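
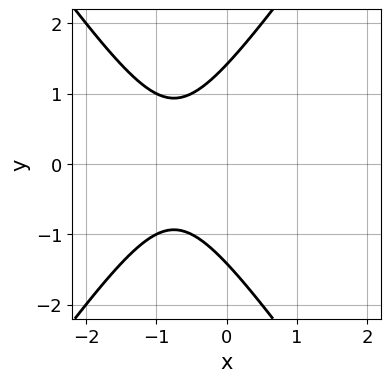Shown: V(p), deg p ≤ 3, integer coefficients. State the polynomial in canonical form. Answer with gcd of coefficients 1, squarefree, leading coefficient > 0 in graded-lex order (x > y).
2*x^2 - y^2 + 3*x + 2

Degree: a generic line meets the curve in up to 2 points, so deg p = 2.
Symmetries: the y ↦ −y reflection is a symmetry, so y appears only in even powers.
Reading off the gridlines: it misses every integer gridline on the x-axis.
Solving for integer coefficients yields p as stated.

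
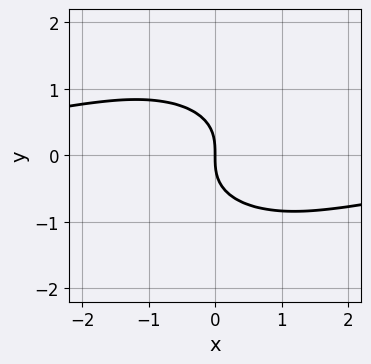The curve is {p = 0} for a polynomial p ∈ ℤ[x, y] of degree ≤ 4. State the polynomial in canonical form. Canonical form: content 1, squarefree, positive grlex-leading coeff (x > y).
x^2*y + 2*y^3 + 2*x

1. deg p = 3.
2. From the visible intercepts: one x-axis crossing is at x = 0; it meets the y-axis at y = 0 (among the integer gridlines).
3. Matching integer coefficients to the picture gives p.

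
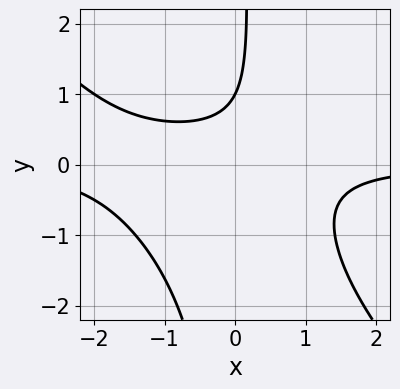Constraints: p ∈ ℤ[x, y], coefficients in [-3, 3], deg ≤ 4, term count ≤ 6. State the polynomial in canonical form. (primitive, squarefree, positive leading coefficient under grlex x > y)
(a) deg p = 3. No degree-2 curve has this shape.
(b) Checking where it meets the axes: one y-axis crossing is at y = 1; it misses every integer gridline on the x-axis.
(c) Solving for integer coefficients yields p as stated.

x^2*y + x*y^2 + x*y - y + 1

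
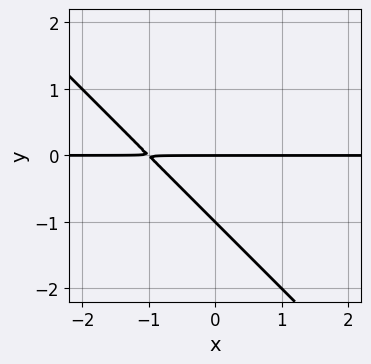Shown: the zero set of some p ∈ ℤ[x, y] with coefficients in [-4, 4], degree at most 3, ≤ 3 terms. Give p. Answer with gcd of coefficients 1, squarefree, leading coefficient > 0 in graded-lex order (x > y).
x*y + y^2 + y

1. Degree: the shape is more complex than any degree-1 curve, so deg p = 2.
2. Against the integer gridlines: the visible x-axis segment lies entirely on the curve; among the integer gridlines, it crosses the y-axis at y ∈ {-1, 0}.
3. The integer polynomial consistent with all of this is the stated p.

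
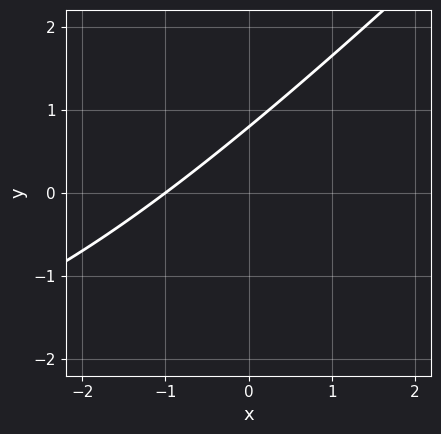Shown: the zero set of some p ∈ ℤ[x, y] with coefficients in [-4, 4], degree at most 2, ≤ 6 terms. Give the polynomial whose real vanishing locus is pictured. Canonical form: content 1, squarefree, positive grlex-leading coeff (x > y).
x*y - y^2 + 3*x - 3*y + 3

(a) deg p = 2. A generic line meets the curve in up to 2 points.
(b) Reading off the gridlines: one x-axis crossing is at x = -1.
(c) Putting this together gives p.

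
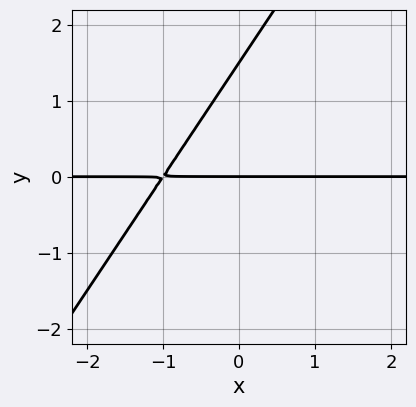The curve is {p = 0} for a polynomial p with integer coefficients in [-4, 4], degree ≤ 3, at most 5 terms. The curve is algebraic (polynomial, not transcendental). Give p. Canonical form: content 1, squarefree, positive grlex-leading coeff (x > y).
3*x*y - 2*y^2 + 3*y

First, the degree is 2 — the shape is more complex than any degree-1 curve.
Then, observable constraints: every point of the x-axis in the box is on the curve; one y-axis crossing is at y = 0.
Finally, fitting integer coefficients to these (and the overall shape) gives p.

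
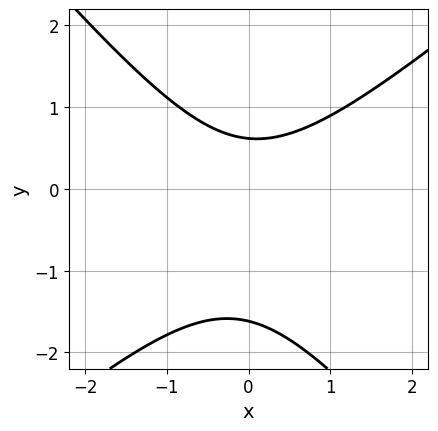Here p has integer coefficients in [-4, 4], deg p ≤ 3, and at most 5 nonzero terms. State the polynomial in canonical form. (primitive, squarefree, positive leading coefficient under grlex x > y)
3*x^2 - x*y - 3*y^2 - 3*y + 3

1. deg p = 2.
2. Against the integer gridlines: it misses every integer gridline on the x-axis.
3. Matching integer coefficients to the picture gives p.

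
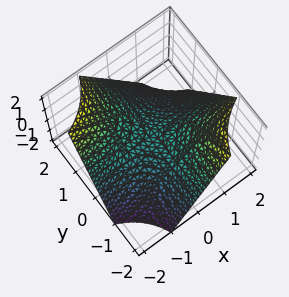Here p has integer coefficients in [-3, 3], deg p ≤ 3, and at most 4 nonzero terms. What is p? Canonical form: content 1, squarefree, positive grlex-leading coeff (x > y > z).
1. Degree: a saddle surface; a quadric, so deg p = 2.
2. Checking where it meets the axes: every point of the y-axis in the box is on the surface; the visible x-axis segment lies entirely on the surface; it meets the z-axis at z = 0 (among the integer gridlines).
3. Matching integer coefficients to the picture gives p.

x*y + z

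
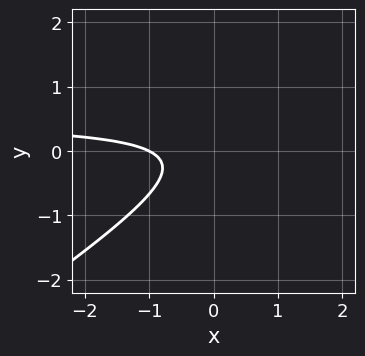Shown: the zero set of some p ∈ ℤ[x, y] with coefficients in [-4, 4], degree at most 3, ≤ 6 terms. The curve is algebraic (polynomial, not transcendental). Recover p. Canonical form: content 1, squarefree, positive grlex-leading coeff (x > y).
2*x*y - 3*y^2 - x - 1

First, degree: a generic line meets the curve in up to 2 points, so deg p = 2.
Then, observable constraints: one x-axis crossing is at x = -1; the curve avoids every integer y-axis point in the box.
Finally, fitting integer coefficients to these (and the overall shape) gives p.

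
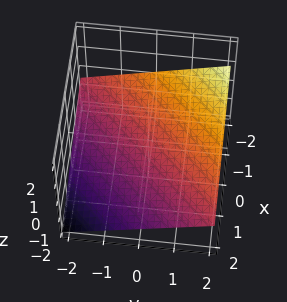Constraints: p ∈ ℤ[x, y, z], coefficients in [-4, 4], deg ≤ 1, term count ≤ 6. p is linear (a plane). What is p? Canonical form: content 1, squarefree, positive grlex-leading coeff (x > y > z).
x - y + 3*z + 2

1. The degree is 1 — every cross-section is a straight line — this is a plane.
2. Against the integer gridlines: one x-axis crossing is at x = -2; one y-axis crossing is at y = 2.
3. The integer polynomial consistent with all of this is the stated p.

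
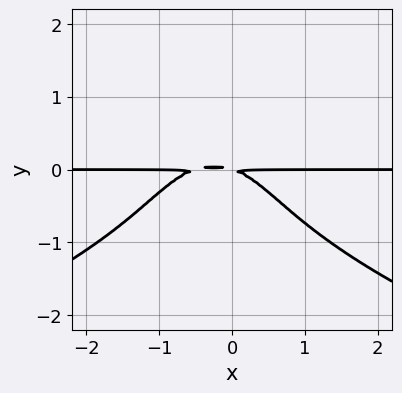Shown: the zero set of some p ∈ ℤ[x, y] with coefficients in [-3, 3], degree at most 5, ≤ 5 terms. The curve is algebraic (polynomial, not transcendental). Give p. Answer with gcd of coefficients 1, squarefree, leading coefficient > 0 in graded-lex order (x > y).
2*y^4 + 2*x^2*y + x*y + 3*y^2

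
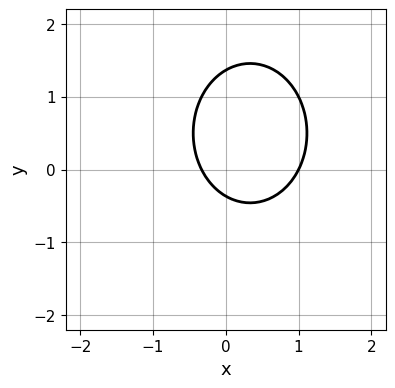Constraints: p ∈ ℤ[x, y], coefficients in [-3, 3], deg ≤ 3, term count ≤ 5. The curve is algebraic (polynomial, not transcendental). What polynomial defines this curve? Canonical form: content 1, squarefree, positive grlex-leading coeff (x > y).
3*x^2 + 2*y^2 - 2*x - 2*y - 1

(a) The degree is 2 — no degree-1 curve has this shape.
(b) Observable constraints: it crosses the x-axis at the gridline x = 1.
(c) Together with the visible shape, these determine p as stated.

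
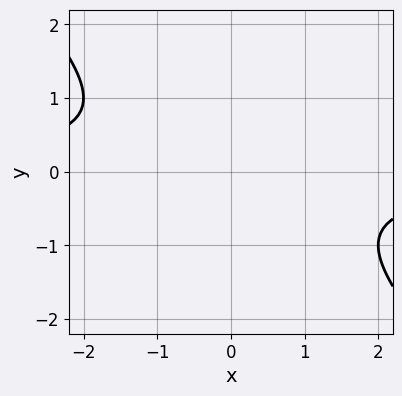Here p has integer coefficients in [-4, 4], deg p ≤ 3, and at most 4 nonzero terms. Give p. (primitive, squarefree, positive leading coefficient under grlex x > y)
x*y + y^2 + 1

First, deg p = 2. The shape is more complex than any degree-1 curve.
Then, against the integer gridlines: no x-intercept at any integer in the box; the curve avoids every integer y-axis point in the box.
Finally, putting this together gives p.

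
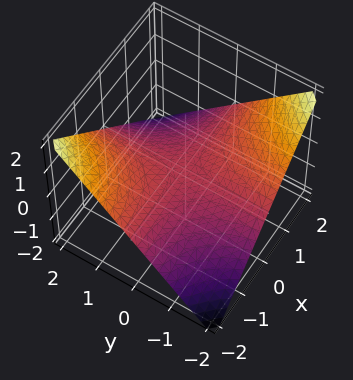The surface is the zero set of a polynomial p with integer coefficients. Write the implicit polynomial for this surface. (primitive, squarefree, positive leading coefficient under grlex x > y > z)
x*y + 2*z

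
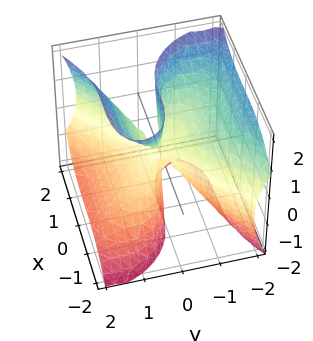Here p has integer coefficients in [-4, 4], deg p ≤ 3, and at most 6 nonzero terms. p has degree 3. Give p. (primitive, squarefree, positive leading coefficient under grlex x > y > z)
2*x^3 - 3*y^3 - 2*y^2*z + 3*y*z^2

First, the degree is 3 — no degree-2 surface has this shape.
Next, from the visible intercepts: the visible z-axis segment lies entirely on the surface; it crosses the x-axis at the gridline x = 0; it crosses the y-axis at the gridline y = 0.
Finally, assembling these constraints gives the stated polynomial.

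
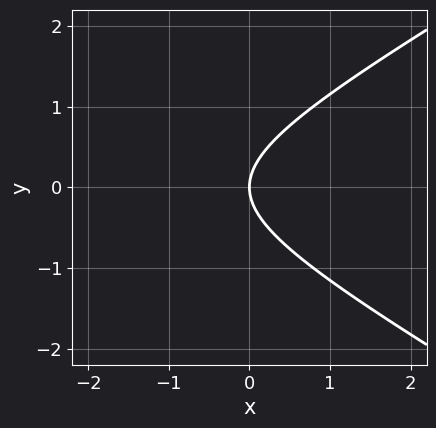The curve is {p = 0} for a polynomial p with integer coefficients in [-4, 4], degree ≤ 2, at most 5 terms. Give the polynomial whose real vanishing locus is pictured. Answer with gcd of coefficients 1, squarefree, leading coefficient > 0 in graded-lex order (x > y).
x^2 - 3*y^2 + 3*x

First, degree: the shape is more complex than any degree-1 curve, so deg p = 2.
Then, symmetries: mirror symmetry y ↦ −y ⇒ only even powers of y.
Next, checking where it meets the axes: it meets the x-axis at x = 0 (among the integer gridlines); one y-axis crossing is at y = 0.
Finally, assembling these constraints gives the stated polynomial.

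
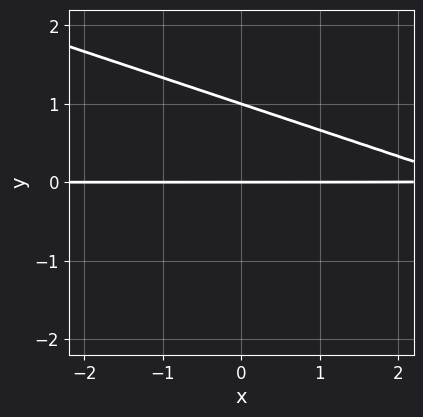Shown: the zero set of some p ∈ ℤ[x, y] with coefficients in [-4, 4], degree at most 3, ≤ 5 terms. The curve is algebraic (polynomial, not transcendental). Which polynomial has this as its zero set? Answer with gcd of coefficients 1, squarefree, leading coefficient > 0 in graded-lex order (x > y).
x*y + 3*y^2 - 3*y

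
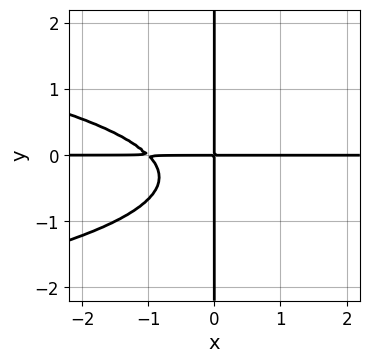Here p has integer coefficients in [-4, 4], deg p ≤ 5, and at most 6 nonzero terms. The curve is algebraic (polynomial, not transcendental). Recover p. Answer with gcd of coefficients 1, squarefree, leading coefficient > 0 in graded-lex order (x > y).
3*x*y^3 + 2*x^2*y + 2*x*y^2 + 2*x*y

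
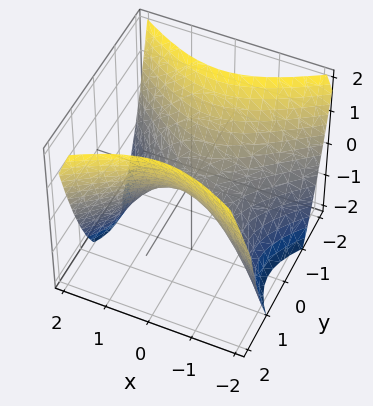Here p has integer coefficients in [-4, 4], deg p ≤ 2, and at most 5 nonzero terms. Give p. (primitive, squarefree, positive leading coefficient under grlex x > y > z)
(a) The degree is 2 — a saddle surface; a quadric.
(b) Symmetries: mirror symmetry y ↦ −y ⇒ only even powers of y; mirror symmetry x ↦ −x ⇒ only even powers of x.
(c) From the axis intercepts and sections: one x-axis crossing is at x = 0; it crosses the z-axis at the gridline z = 0; it meets the y-axis at y = 0 (among the integer gridlines).
(d) Matching integer coefficients to the picture gives p.

2*x^2 - 3*y^2 + 3*z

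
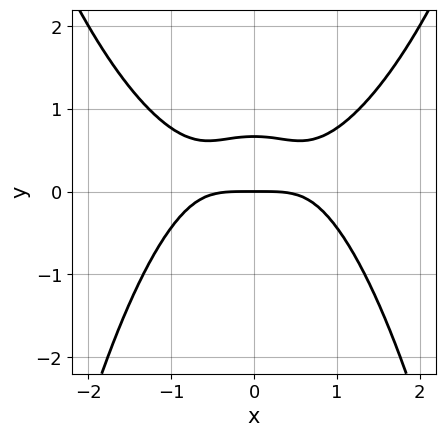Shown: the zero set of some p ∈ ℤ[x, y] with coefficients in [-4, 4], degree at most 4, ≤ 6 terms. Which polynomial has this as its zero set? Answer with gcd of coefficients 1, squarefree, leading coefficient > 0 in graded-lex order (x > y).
First, the degree is 4 — no degree-3 curve has this shape.
Next, symmetries: the x ↦ −x reflection is a symmetry, so x appears only in even powers.
Next, checking where it meets the axes: one y-axis crossing is at y = 0; one x-axis crossing is at x = 0.
Finally, putting this together gives p.

x^4 - x^2*y - 3*y^2 + 2*y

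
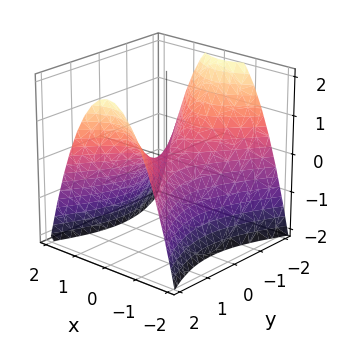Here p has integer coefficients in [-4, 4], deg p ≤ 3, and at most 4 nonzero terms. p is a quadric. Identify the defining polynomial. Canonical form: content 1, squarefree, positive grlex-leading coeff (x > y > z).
2*x^2 - y^2 + 2*z

1. deg p = 2.
2. Symmetries: it's symmetric under x → −x, forcing even powers of x; the y ↦ −y reflection is a symmetry, so y appears only in even powers.
3. Reading off the gridlines: one x-axis crossing is at x = 0; it meets the z-axis at z = 0 (among the integer gridlines); one y-axis crossing is at y = 0.
4. Fitting integer coefficients to these (and the overall shape) gives p.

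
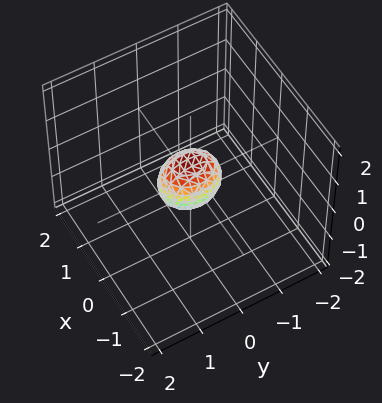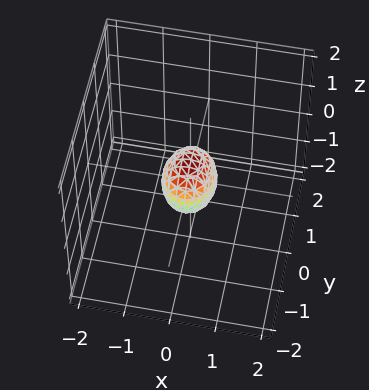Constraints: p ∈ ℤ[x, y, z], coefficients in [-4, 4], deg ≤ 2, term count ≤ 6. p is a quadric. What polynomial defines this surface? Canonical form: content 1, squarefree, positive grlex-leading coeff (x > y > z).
(a) The degree is 2 — a closed, bounded, convex surface; a quadric.
(b) Symmetries: mirror symmetry z ↦ −z ⇒ only even powers of z; it's symmetric under x → −x, forcing even powers of x; it's symmetric under y → −y, forcing even powers of y.
(c) The integer polynomial consistent with all of this is the stated p.

3*x^2 + 2*y^2 + 2*z^2 - 1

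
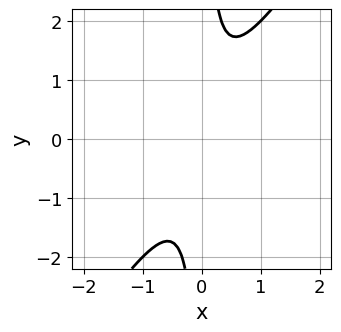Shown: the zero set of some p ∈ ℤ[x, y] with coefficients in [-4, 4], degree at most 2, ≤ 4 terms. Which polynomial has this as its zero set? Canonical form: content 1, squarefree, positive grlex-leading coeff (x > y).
3*x^2 - 2*x*y + 1

(a) Degree: no degree-1 curve has this shape, so deg p = 2.
(b) From the visible intercepts: the curve avoids every integer x-axis point in the box; it misses every integer gridline on the y-axis.
(c) Assembling these constraints gives the stated polynomial.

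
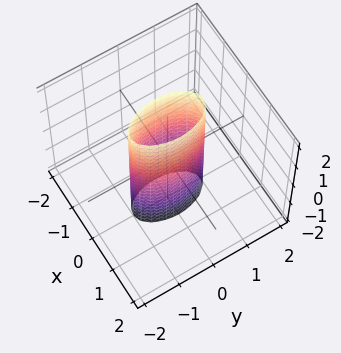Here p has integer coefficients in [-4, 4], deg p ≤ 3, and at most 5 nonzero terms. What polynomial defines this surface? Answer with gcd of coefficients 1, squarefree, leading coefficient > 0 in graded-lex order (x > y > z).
3*x^2 + y^2 - 1

The degree is 2 — constant cross-section along one axis; a quadric.
Symmetries: the z ↦ −z reflection is a symmetry, so z appears only in even powers; the y ↦ −y reflection is a symmetry, so y appears only in even powers; the x ↦ −x reflection is a symmetry, so x appears only in even powers.
Reading off the gridlines: the y-axis gridline crossings are at y ∈ {-1, 1}; the surface avoids every integer z-axis point in the box.
Putting this together gives p.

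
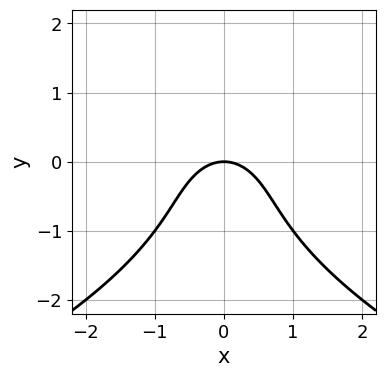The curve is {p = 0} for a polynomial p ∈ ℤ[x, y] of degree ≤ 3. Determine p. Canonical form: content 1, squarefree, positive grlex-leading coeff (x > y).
y^3 + 2*x^2 + y^2 + 2*y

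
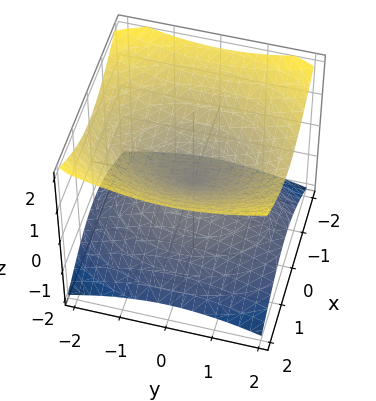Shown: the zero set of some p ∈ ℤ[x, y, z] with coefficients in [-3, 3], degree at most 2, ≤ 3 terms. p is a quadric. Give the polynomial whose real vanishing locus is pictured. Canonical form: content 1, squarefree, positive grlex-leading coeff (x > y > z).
2*x^2 + y^2 - 3*z^2

Degree: two nappes meeting at a single point; a quadric, so deg p = 2.
Symmetries: the z ↦ −z reflection is a symmetry, so z appears only in even powers; it's symmetric under x → −x, forcing even powers of x; it's symmetric under y → −y, forcing even powers of y.
Observable constraints: it crosses the x-axis at the gridline x = 0; one y-axis crossing is at y = 0; one z-axis crossing is at z = 0.
Together with the visible shape, these determine p as stated.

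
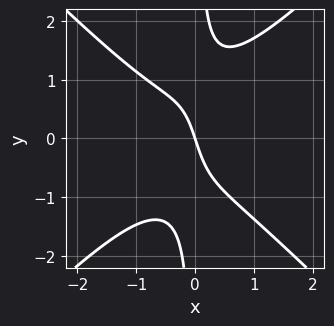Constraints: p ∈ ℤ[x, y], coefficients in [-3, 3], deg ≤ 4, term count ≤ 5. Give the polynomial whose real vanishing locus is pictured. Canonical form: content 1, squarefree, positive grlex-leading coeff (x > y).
(a) Degree: a generic line meets the curve in up to 3 points, so deg p = 3.
(b) From the visible intercepts: one y-axis crossing is at y = 0; one x-axis crossing is at x = 0.
(c) Matching integer coefficients to the picture gives p.

3*x^3 - 3*x*y^2 + x^2 + 3*x + y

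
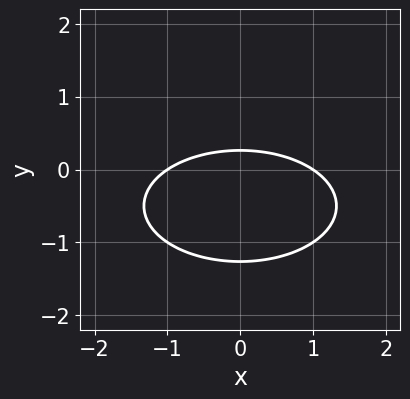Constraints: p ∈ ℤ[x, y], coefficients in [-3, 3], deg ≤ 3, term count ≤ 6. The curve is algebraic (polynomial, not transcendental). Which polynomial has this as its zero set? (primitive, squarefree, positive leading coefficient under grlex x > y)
x^2 + 3*y^2 + 3*y - 1

1. Degree: a generic line meets the curve in up to 2 points, so deg p = 2.
2. Symmetries: the x ↦ −x reflection is a symmetry, so x appears only in even powers.
3. Observable constraints: among the integer gridlines, it crosses the x-axis at x ∈ {-1, 1}.
4. Assembling these constraints gives the stated polynomial.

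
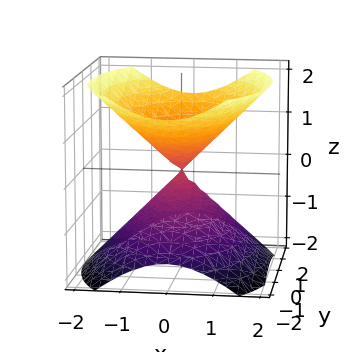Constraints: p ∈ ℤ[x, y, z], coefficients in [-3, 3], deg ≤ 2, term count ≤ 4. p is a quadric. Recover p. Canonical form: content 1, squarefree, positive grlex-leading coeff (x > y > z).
I count 2 distinct pieces. They look like related sheets of one shape, so recover p as a whole.
deg p = 2. Two nappes meeting at a single point; a quadric.
Symmetries: it's symmetric under y → −y, forcing even powers of y; mirror symmetry z ↦ −z ⇒ only even powers of z; it's symmetric under x → −x, forcing even powers of x.
From the axis intercepts and sections: it crosses the z-axis at the gridline z = 0; it meets the y-axis at y = 0 (among the integer gridlines).
Matching integer coefficients to the picture gives p.

2*x^2 + y^2 - 2*z^2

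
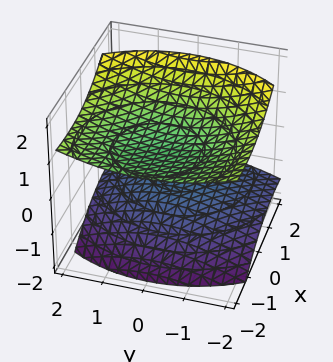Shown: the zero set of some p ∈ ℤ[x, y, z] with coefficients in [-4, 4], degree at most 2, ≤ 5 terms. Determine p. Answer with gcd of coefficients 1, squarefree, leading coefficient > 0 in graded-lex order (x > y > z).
1. I count 2 distinct pieces. Treating them together as one polynomial.
2. deg p = 2. The shape is more complex than any degree-1 surface.
3. Checking where it meets the axes: it misses every integer gridline on the y-axis; the z-axis gridline crossings are at z ∈ {-1, 1}; the surface avoids every integer x-axis point in the box.
4. These observations pin down the coefficients.

x^2 + 2*x*z + y^2 - 3*z^2 + 3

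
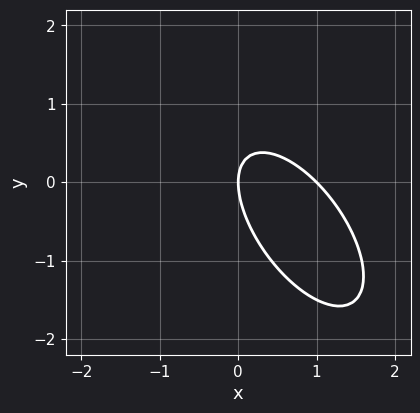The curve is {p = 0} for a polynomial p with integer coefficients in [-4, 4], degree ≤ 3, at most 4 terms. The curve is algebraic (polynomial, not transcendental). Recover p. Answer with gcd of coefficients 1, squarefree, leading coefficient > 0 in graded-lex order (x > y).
3*x^2 + 3*x*y + 2*y^2 - 3*x

1. deg p = 2. The shape is more complex than any degree-1 curve.
2. From the axis intercepts and sections: among the integer gridlines, it crosses the x-axis at x ∈ {0, 1}; it crosses the y-axis at the gridline y = 0.
3. The integer polynomial consistent with all of this is the stated p.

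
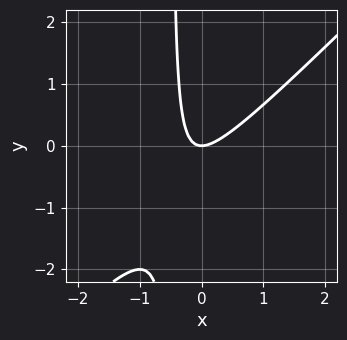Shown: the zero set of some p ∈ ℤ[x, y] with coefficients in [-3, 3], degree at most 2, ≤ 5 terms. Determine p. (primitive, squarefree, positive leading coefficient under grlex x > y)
2*x^2 - 2*x*y - y

Degree: no degree-1 curve has this shape, so deg p = 2.
Checking where it meets the axes: one x-axis crossing is at x = 0; it meets the y-axis at y = 0 (among the integer gridlines).
Matching integer coefficients to the picture gives p.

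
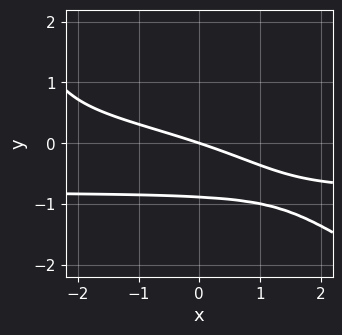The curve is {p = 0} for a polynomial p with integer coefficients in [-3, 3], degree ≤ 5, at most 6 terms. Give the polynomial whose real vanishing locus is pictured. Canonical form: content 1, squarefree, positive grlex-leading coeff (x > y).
Degree: the shape is more complex than any degree-3 curve, so deg p = 4.
Checking where it meets the axes: it crosses the x-axis at the gridline x = 0; it meets the y-axis at y = 0 (among the integer gridlines).
These observations pin down the coefficients.

2*x*y^3 + 3*y^4 + y^2 + x + 3*y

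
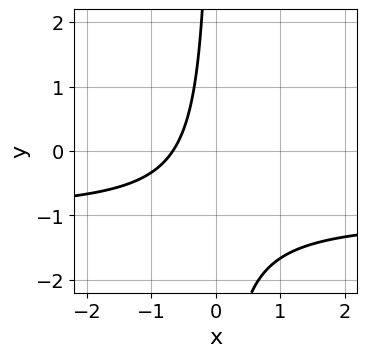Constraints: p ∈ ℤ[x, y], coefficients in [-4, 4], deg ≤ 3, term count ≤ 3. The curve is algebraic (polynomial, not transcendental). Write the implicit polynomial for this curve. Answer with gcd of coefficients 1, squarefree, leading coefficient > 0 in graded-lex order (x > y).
3*x*y + 3*x + 2

(a) The degree is 2 — a generic line meets the curve in up to 2 points.
(b) From the visible intercepts: the curve avoids every integer y-axis point in the box.
(c) Fitting integer coefficients to these (and the overall shape) gives p.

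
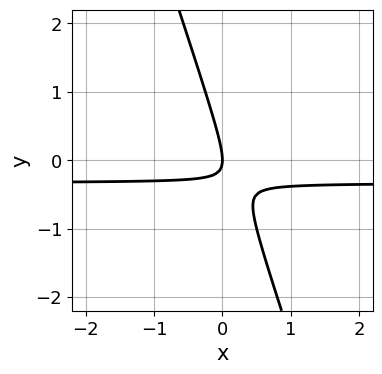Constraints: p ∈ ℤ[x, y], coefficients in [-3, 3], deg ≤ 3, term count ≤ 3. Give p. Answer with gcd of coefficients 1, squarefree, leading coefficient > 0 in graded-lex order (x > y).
First, deg p = 2. No degree-1 curve has this shape.
Next, observable constraints: one x-axis crossing is at x = 0; it crosses the y-axis at the gridline y = 0.
Finally, putting this together gives p.

3*x*y + y^2 + x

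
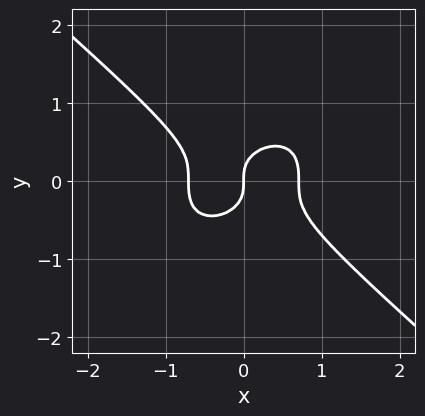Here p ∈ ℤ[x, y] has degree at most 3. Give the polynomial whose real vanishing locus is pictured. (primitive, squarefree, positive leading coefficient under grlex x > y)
First, degree: a generic line meets the curve in up to 3 points, so deg p = 3.
Next, from the visible intercepts: it meets the y-axis at y = 0 (among the integer gridlines); one x-axis crossing is at x = 0.
Finally, the integer polynomial consistent with all of this is the stated p.

2*x^3 + 3*y^3 - x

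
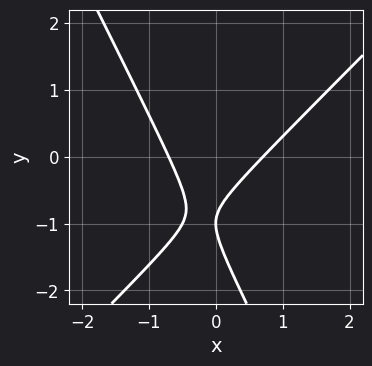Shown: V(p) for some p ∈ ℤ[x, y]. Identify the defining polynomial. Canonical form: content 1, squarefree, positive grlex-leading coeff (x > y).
2*x^2 - x*y - y^2 - 2*y - 1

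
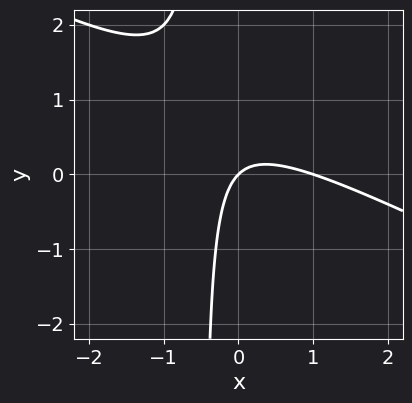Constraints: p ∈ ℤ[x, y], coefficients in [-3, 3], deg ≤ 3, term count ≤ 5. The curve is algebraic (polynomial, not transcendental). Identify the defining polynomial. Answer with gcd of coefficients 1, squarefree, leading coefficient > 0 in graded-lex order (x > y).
1. The degree is 2 — no degree-1 curve has this shape.
2. Observable constraints: among the integer gridlines, it crosses the x-axis at x ∈ {0, 1}; it crosses the y-axis at the gridline y = 0.
3. The integer polynomial consistent with all of this is the stated p.

x^2 + 2*x*y - x + y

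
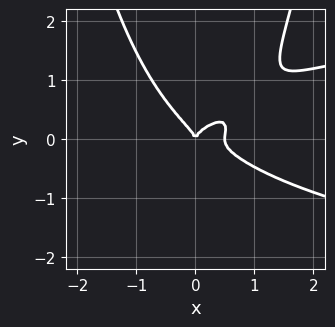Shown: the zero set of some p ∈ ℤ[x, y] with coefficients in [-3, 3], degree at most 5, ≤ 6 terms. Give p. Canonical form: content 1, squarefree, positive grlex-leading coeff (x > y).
1. Degree: the shape is more complex than any degree-3 curve, so deg p = 4.
2. From the axis intercepts and sections: it crosses the y-axis at the gridline y = 0; it crosses the x-axis at the gridline x = 0.
3. The integer polynomial consistent with all of this is the stated p.

3*x^2*y^2 - 2*x^3 - 3*y^3 + x^2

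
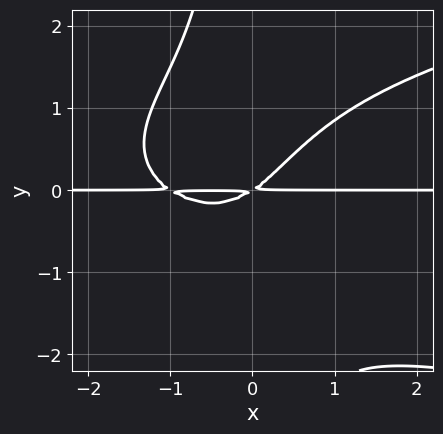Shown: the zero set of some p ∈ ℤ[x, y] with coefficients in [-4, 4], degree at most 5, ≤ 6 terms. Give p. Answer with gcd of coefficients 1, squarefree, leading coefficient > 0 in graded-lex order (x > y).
2*x*y^3 - 2*x^2*y - 2*x*y + 3*y^2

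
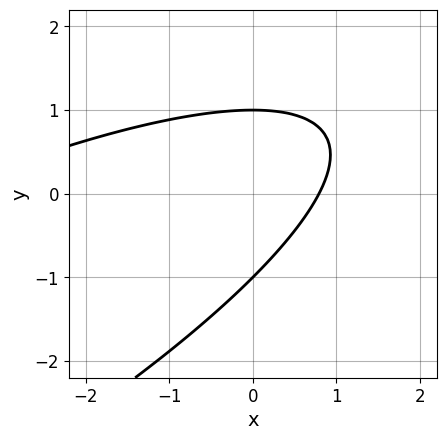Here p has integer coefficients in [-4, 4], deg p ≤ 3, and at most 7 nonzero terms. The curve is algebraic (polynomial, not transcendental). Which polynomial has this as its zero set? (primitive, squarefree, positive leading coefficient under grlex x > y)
First, degree: a generic line meets the curve in up to 2 points, so deg p = 2.
Next, from the visible intercepts: the y-axis gridline crossings are at y ∈ {-1, 1}.
Finally, fitting integer coefficients to these (and the overall shape) gives p.

x^2 - 3*x*y + 3*y^2 + 3*x - 3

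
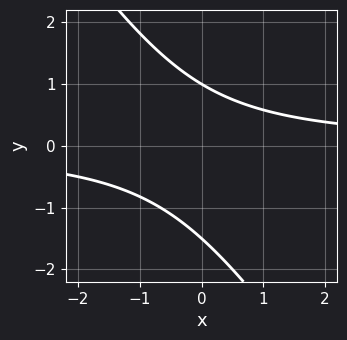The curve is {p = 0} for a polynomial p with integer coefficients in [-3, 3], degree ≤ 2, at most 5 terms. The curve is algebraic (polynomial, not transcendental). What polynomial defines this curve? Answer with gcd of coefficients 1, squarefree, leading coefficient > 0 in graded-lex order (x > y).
First, the degree is 2 — no degree-1 curve has this shape.
Next, reading off the gridlines: it crosses the y-axis at the gridline y = 1; the curve avoids every integer x-axis point in the box.
Finally, putting this together gives p.

3*x*y + 2*y^2 + y - 3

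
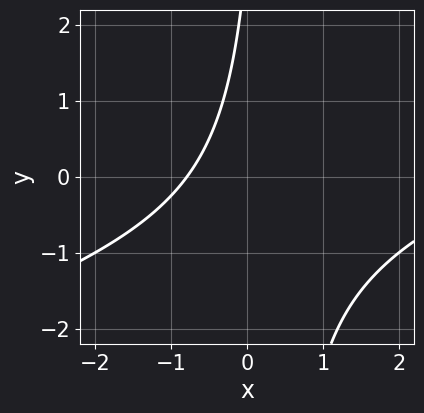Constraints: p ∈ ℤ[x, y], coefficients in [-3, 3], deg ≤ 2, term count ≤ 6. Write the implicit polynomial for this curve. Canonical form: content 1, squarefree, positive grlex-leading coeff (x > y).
First, deg p = 2. The shape is more complex than any degree-1 curve.
Then, against the integer gridlines: it misses every integer gridline on the y-axis.
Finally, putting this together gives p.

x^2 - 3*x*y - 3*x + y - 3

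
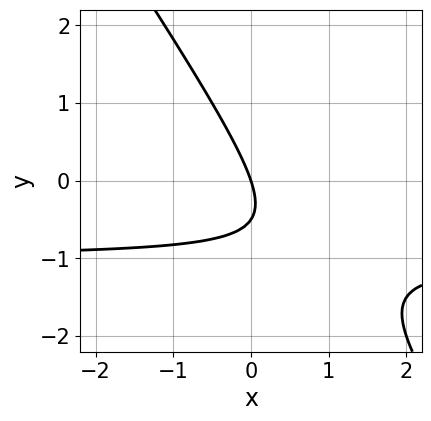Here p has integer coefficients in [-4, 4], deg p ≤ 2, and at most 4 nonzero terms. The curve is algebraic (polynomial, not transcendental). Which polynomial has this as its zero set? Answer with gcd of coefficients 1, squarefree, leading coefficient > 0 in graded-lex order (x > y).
3*x*y + 2*y^2 + 3*x + y

1. Degree: no degree-1 curve has this shape, so deg p = 2.
2. Checking where it meets the axes: one x-axis crossing is at x = 0; it meets the y-axis at y = 0 (among the integer gridlines).
3. Together with the visible shape, these determine p as stated.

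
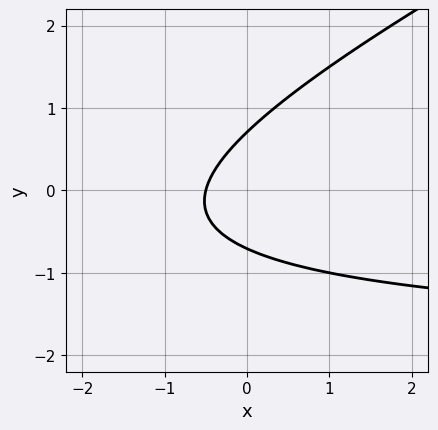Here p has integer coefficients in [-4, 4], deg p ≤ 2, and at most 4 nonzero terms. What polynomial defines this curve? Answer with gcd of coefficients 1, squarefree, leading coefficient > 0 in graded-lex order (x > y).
(a) The degree is 2 — a generic line meets the curve in up to 2 points.
(b) Putting this together gives p.

x*y - 2*y^2 + 2*x + 1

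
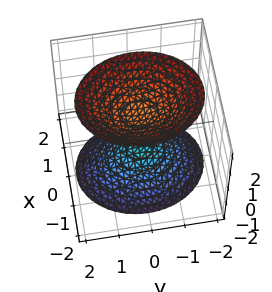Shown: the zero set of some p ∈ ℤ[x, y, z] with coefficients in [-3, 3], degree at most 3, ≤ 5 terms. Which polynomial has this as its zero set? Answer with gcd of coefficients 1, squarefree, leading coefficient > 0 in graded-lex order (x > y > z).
3*x^2 + 2*y^2 - 2*z^2 + 2

(a) There are 2 components. They look like related sheets of one shape, so recover p as a whole.
(b) Degree: two sheets facing apart; a quadric, so deg p = 2.
(c) Symmetries: it's symmetric under z → −z, forcing even powers of z; the x ↦ −x reflection is a symmetry, so x appears only in even powers; the y ↦ −y reflection is a symmetry, so y appears only in even powers.
(d) Checking where it meets the axes: among the integer gridlines, it crosses the z-axis at z ∈ {-1, 1}; the surface avoids every integer x-axis point in the box; no y-intercept at any integer in the box.
(e) Solving for integer coefficients yields p as stated.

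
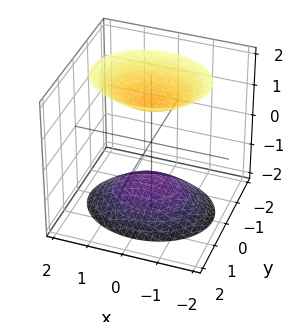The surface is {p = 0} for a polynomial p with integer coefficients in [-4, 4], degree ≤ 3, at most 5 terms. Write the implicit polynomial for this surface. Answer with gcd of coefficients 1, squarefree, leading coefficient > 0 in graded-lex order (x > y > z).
2*x^2 + 3*y^2 - 2*z^2 + 3

First, the picture has 2 separate pieces. Treating them together as one polynomial.
Next, deg p = 2. Two sheets facing apart; a quadric.
Then, symmetries: mirror symmetry z ↦ −z ⇒ only even powers of z; mirror symmetry y ↦ −y ⇒ only even powers of y; it's symmetric under x → −x, forcing even powers of x.
Then, reading off the gridlines: the surface avoids every integer x-axis point in the box; the surface avoids every integer y-axis point in the box.
Finally, matching integer coefficients to the picture gives p.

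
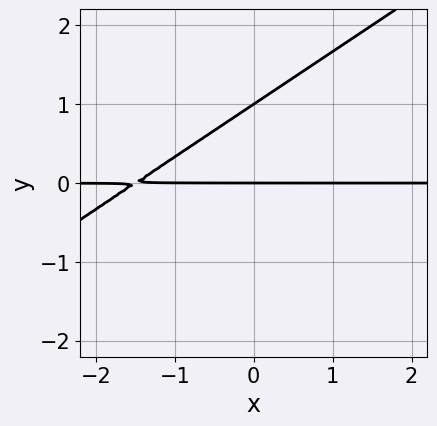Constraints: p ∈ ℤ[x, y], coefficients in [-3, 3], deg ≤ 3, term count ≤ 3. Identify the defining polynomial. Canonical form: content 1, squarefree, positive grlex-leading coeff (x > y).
2*x*y - 3*y^2 + 3*y

(a) deg p = 2.
(b) Observable constraints: among the integer gridlines, it crosses the y-axis at y ∈ {0, 1}; the visible x-axis segment lies entirely on the curve.
(c) These observations pin down the coefficients.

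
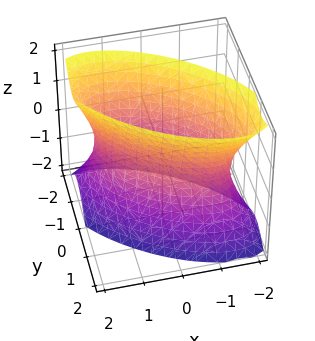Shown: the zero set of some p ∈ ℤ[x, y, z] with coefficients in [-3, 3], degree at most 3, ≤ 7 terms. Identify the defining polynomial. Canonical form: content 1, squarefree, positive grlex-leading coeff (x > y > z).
First, deg p = 2. A generic line meets the surface in up to 2 points.
Next, from the axis intercepts and sections: it misses every integer gridline on the z-axis; among the integer gridlines, it crosses the y-axis at y ∈ {-1, 1}.
Finally, the integer polynomial consistent with all of this is the stated p.

2*x^2 + 3*x*y + 3*y^2 - z^2 - 3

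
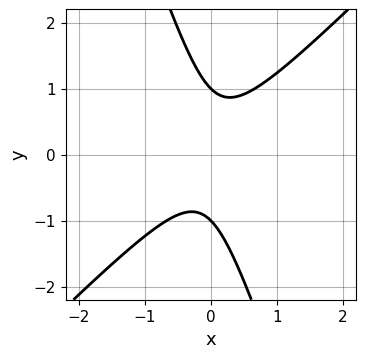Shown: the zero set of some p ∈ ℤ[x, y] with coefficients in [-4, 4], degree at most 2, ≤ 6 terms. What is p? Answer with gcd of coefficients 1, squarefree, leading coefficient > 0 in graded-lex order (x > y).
The degree is 2 — a generic line meets the curve in up to 2 points.
From the visible intercepts: no x-intercept at any integer in the box; the y-axis gridline crossings are at y ∈ {-1, 1}.
Assembling these constraints gives the stated polynomial.

3*x^2 - 2*x*y - y^2 + 1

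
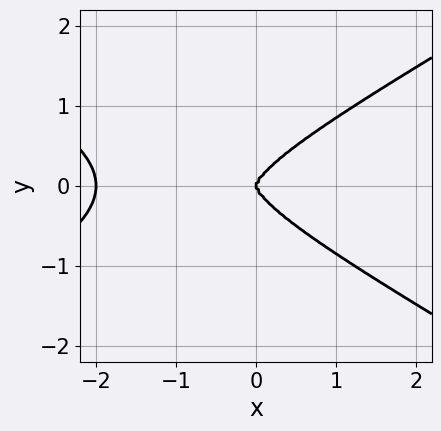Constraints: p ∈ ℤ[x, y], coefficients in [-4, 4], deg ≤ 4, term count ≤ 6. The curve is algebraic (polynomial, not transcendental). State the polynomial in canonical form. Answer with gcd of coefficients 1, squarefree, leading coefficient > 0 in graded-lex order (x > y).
x^4 - 2*x^2*y^2 - 3*y^4 + 2*x^3

1. deg p = 4. No degree-3 curve has this shape.
2. Symmetries: it's symmetric under y → −y, forcing even powers of y.
3. Observable constraints: the x-axis gridline crossings are at x ∈ {-2, 0}; one y-axis crossing is at y = 0.
4. Fitting integer coefficients to these (and the overall shape) gives p.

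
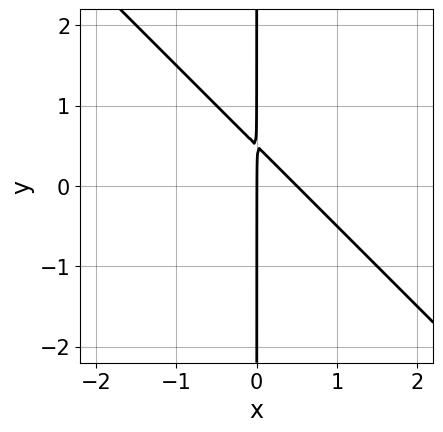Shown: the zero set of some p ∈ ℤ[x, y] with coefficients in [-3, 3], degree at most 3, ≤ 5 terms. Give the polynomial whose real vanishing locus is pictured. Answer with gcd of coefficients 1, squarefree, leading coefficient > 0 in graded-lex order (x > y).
The degree is 2 — a generic line meets the curve in up to 2 points.
Against the integer gridlines: every point of the y-axis in the box is on the curve; it meets the x-axis at x = 0 (among the integer gridlines).
The integer polynomial consistent with all of this is the stated p.

2*x^2 + 2*x*y - x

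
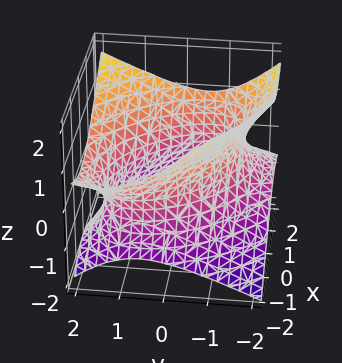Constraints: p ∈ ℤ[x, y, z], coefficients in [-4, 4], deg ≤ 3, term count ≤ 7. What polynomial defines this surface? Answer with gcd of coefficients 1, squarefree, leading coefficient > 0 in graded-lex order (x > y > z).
(a) deg p = 2.
(b) Checking where it meets the axes: no z-intercept at any integer in the box.
(c) Together with the visible shape, these determine p as stated.

x^2 + x*y + y^2 - y*z - 2*z^2 - 2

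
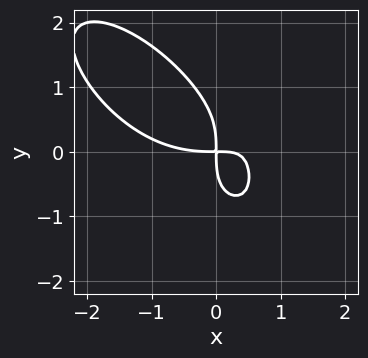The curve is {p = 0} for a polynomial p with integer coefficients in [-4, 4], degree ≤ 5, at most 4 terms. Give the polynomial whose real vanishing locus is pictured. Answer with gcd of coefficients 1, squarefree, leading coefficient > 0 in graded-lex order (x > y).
x^4 + y^4 - 3*x^2*y + 2*x*y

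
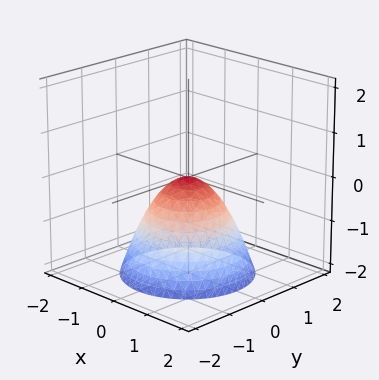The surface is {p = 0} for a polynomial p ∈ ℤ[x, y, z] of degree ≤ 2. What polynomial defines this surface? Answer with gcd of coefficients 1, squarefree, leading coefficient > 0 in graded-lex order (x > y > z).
x^2 + y^2 + z

The degree is 2 — a paraboloid; a quadric.
Symmetry: the surface is invariant under rotation about z: p = q(x² + y², z).
From the axis intercepts and sections: one x-axis crossing is at x = 0; a circular section at z = -2 has radius between 1 and 2; it crosses the z-axis at the gridline z = 0; it meets the y-axis at y = 0 (among the integer gridlines).
These observations pin down the coefficients.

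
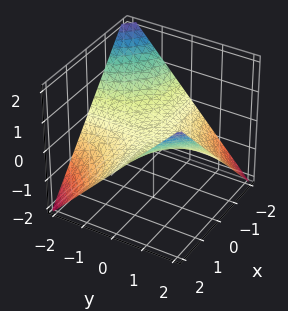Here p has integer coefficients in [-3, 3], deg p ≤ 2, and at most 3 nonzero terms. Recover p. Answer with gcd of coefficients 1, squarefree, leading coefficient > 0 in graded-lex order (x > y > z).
x*y - 2*z

1. Degree: a saddle surface; a quadric, so deg p = 2.
2. Checking where it meets the axes: every point of the y-axis in the box is on the surface; it meets the z-axis at z = 0 (among the integer gridlines); every point of the x-axis in the box is on the surface.
3. Assembling these constraints gives the stated polynomial.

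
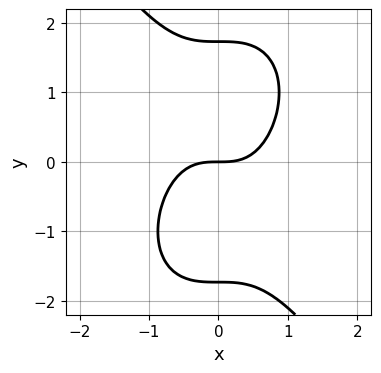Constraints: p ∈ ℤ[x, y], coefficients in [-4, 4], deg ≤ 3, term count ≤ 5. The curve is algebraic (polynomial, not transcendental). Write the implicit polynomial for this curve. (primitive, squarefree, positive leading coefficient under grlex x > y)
3*x^3 + y^3 - 3*y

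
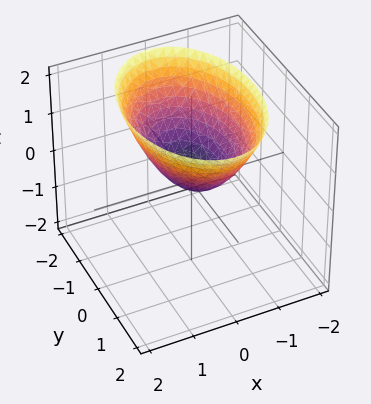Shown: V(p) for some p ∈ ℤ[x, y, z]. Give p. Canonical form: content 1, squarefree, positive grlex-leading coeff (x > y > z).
(a) deg p = 2. A paraboloid; a quadric.
(b) Symmetries: it's symmetric under y → −y, forcing even powers of y; the x ↦ −x reflection is a symmetry, so x appears only in even powers.
(c) Reading off the gridlines: one x-axis crossing is at x = 0; one z-axis crossing is at z = 0.
(d) Putting this together gives p.

2*x^2 + y^2 - 2*z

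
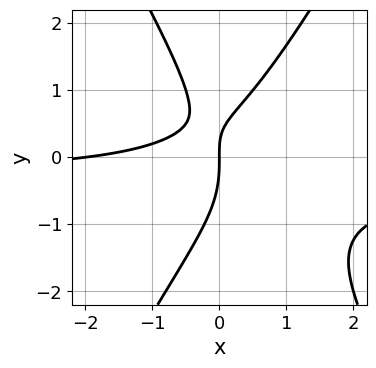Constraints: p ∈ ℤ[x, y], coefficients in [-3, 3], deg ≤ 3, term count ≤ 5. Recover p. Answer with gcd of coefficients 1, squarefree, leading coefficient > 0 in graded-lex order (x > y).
First, the degree is 3 — a generic line meets the curve in up to 3 points.
Then, observable constraints: the x-axis gridline crossings are at x ∈ {-2, 0}; it meets the y-axis at y = 0 (among the integer gridlines).
Finally, assembling these constraints gives the stated polynomial.

3*x^2*y - y^3 + x^2 - 2*x*y + 2*x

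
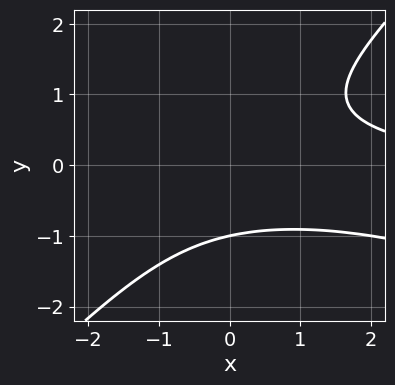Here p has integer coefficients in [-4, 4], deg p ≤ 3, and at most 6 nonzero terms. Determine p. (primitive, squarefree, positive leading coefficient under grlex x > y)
x^2*y + 2*x*y^2 - 3*y^3 - 3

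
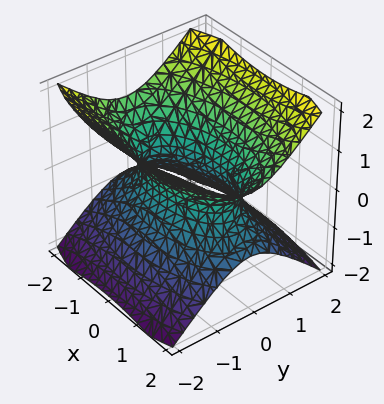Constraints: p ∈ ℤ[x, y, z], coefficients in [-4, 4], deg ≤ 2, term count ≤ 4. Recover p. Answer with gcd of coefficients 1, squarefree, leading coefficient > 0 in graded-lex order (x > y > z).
x^2 + 3*y^2 - 3*z^2 - 2

1. deg p = 2. One connected sheet with a waist; a quadric.
2. Symmetries: it's symmetric under z → −z, forcing even powers of z; the y ↦ −y reflection is a symmetry, so y appears only in even powers; mirror symmetry x ↦ −x ⇒ only even powers of x.
3. Observable constraints: it misses every integer gridline on the z-axis.
4. Matching integer coefficients to the picture gives p.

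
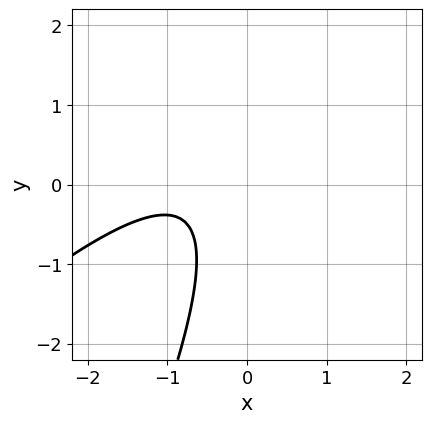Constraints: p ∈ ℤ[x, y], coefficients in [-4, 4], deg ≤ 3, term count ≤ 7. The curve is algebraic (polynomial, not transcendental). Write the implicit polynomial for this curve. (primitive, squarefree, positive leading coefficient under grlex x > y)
deg p = 2. No degree-1 curve has this shape.
Against the integer gridlines: it misses every integer gridline on the y-axis; the curve avoids every integer x-axis point in the box.
Solving for integer coefficients yields p as stated.

2*x^2 - 3*x*y + y^2 + 3*x + 2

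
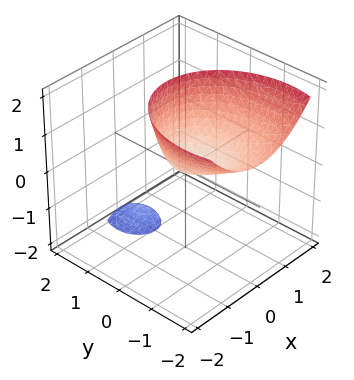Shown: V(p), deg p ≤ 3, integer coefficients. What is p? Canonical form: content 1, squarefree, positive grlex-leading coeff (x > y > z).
3*x^2 + 2*y^2 + 3*y*z - 2*z

First, there are 2 components.
Then, degree: the shape is more complex than any degree-1 surface, so deg p = 2.
Next, observable constraints: it meets the x-axis at x = 0 (among the integer gridlines); it crosses the y-axis at the gridline y = 0; it meets the z-axis at z = 0 (among the integer gridlines).
Finally, these observations pin down the coefficients.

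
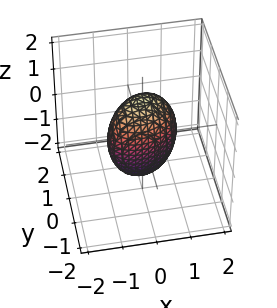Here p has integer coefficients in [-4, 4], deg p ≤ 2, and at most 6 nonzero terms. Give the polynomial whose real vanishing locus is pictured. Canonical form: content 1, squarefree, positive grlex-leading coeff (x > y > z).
First, the degree is 2 — a generic line meets the surface in up to 2 points.
Next, from the visible intercepts: among the integer gridlines, it crosses the x-axis at x ∈ {-1, 1}.
Finally, these observations pin down the coefficients.

2*x^2 - x*y + 3*y^2 + z^2 - 2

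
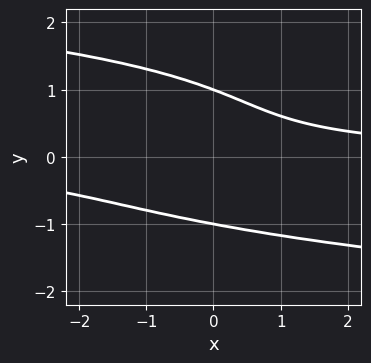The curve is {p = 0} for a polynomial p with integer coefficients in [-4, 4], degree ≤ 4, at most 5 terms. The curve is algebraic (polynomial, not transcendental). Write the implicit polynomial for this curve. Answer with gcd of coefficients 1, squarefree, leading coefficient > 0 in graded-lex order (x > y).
First, deg p = 4. The shape is more complex than any degree-3 curve.
Next, observable constraints: no x-intercept at any integer in the box; the y-axis gridline crossings are at y ∈ {-1, 1}.
Finally, these observations pin down the coefficients.

3*y^4 - 2*y^3 + 3*x*y + 2*y - 3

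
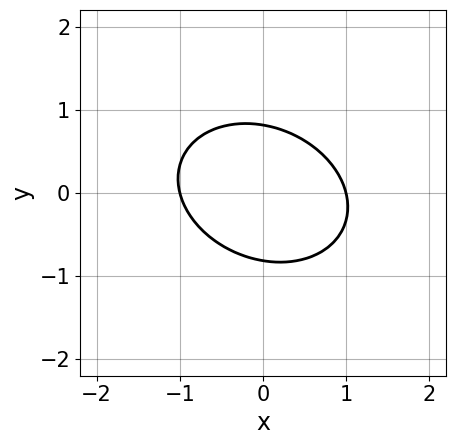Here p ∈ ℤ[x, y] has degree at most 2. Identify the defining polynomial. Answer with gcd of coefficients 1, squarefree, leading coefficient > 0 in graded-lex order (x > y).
2*x^2 + x*y + 3*y^2 - 2

(a) deg p = 2. The shape is more complex than any degree-1 curve.
(b) Observable constraints: among the integer gridlines, it crosses the x-axis at x ∈ {-1, 1}.
(c) Fitting integer coefficients to these (and the overall shape) gives p.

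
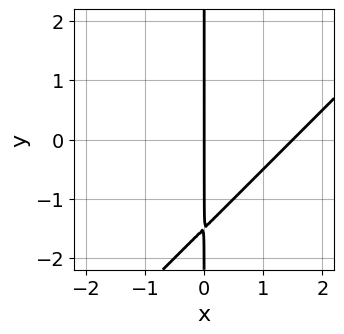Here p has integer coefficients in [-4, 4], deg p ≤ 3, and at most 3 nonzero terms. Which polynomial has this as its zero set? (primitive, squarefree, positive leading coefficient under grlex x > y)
Degree: a generic line meets the curve in up to 2 points, so deg p = 2.
Checking where it meets the axes: one x-axis crossing is at x = 0; every point of the y-axis in the box is on the curve.
Assembling these constraints gives the stated polynomial.

2*x^2 - 2*x*y - 3*x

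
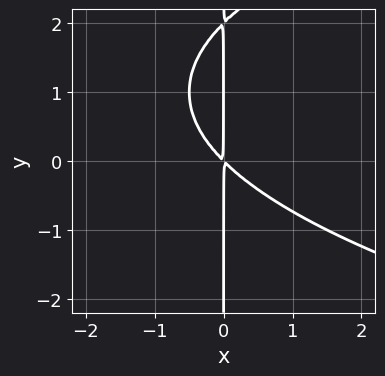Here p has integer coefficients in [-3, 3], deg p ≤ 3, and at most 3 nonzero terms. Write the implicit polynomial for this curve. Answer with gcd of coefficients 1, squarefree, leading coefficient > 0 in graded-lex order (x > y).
x*y^2 - 2*x^2 - 2*x*y

1. The degree is 3 — no degree-2 curve has this shape.
2. Observable constraints: the visible y-axis segment lies entirely on the curve.
3. Fitting integer coefficients to these (and the overall shape) gives p.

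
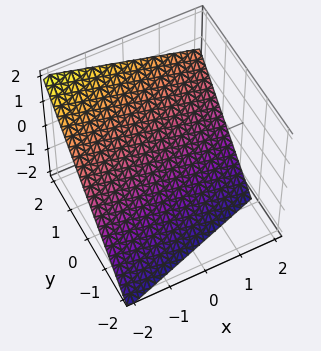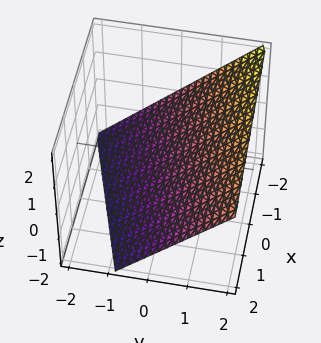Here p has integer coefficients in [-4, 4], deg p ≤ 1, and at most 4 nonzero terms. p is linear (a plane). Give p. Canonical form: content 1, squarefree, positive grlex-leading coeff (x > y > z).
x - 3*y + 3*z + 2

First, degree: every cross-section is a straight line — this is a plane, so deg p = 1.
Then, reading off the gridlines: one x-axis crossing is at x = -2.
Finally, these observations pin down the coefficients.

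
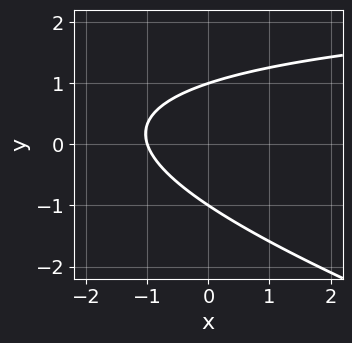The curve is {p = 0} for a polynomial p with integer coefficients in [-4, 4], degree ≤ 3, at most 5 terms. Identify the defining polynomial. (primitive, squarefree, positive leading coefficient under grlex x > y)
x*y + 3*y^2 - 3*x - 3

First, the degree is 2 — the shape is more complex than any degree-1 curve.
Then, from the visible intercepts: one x-axis crossing is at x = -1; among the integer gridlines, it crosses the y-axis at y ∈ {-1, 1}.
Finally, together with the visible shape, these determine p as stated.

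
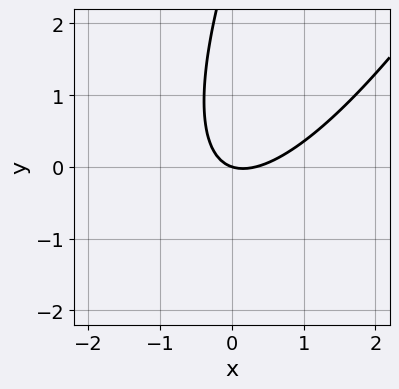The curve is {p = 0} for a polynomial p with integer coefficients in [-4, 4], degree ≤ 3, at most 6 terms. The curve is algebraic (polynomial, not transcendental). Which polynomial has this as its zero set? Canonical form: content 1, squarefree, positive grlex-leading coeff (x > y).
(a) The degree is 2 — a generic line meets the curve in up to 2 points.
(b) Checking where it meets the axes: it meets the y-axis at y = 0 (among the integer gridlines); one x-axis crossing is at x = 0.
(c) These observations pin down the coefficients.

3*x^2 - 3*x*y + y^2 - x - 3*y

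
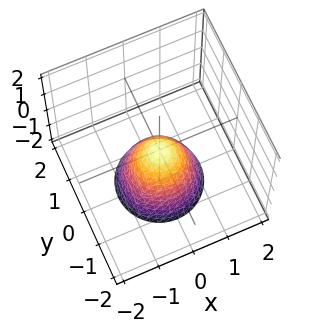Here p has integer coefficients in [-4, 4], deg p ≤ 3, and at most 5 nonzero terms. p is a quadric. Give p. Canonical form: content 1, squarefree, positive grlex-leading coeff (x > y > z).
(a) Degree: a single bowl opening along one axis; a quadric, so deg p = 2.
(b) By symmetry, the surface is invariant under rotation about z: p = q(x² + y², z).
(c) Reading off the gridlines: one x-axis crossing is at x = 0; one y-axis crossing is at y = 0.
(d) The integer polynomial consistent with all of this is the stated p.

3*x^2 + 3*y^2 + 2*z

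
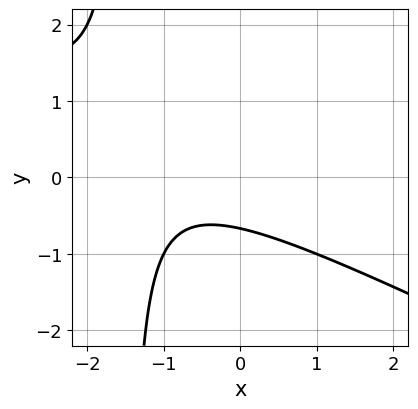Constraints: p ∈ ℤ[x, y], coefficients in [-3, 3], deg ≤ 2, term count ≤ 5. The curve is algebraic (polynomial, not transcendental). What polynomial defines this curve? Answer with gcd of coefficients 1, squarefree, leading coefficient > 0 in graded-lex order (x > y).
(a) deg p = 2. No degree-1 curve has this shape.
(b) Reading off the gridlines: the curve avoids every integer x-axis point in the box.
(c) Putting this together gives p.

x^2 + 2*x*y + 2*x + 3*y + 2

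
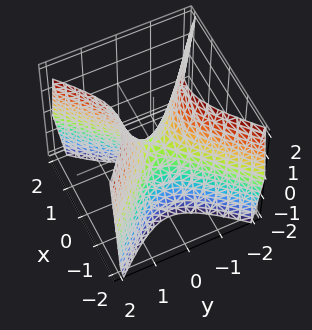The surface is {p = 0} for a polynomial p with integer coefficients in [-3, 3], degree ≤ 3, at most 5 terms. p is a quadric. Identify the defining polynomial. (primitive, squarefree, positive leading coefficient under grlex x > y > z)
2*x^2 - 2*y^2 + z

1. The degree is 2 — a hyperbolic paraboloid; a quadric.
2. Symmetries: mirror symmetry x ↦ −x ⇒ only even powers of x; it's symmetric under y → −y, forcing even powers of y.
3. Reading off the gridlines: it crosses the x-axis at the gridline x = 0; it meets the z-axis at z = 0 (among the integer gridlines); it meets the y-axis at y = 0 (among the integer gridlines).
4. Together with the visible shape, these determine p as stated.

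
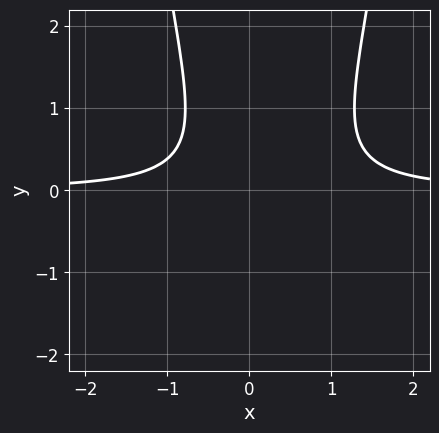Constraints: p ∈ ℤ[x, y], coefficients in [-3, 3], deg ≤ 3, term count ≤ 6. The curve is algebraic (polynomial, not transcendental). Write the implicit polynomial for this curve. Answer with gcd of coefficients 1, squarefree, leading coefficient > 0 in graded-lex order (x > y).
1. The degree is 3 — a generic line meets the curve in up to 3 points.
2. Checking where it meets the axes: the curve avoids every integer y-axis point in the box; no x-intercept at any integer in the box.
3. Solving for integer coefficients yields p as stated.

2*x^2*y - x*y - y^2 - 1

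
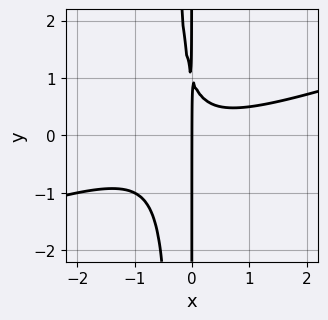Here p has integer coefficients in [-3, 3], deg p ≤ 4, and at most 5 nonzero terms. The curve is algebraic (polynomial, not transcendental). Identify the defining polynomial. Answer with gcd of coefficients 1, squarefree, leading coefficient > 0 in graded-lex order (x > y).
deg p = 3.
Against the integer gridlines: the visible y-axis segment lies entirely on the curve; it crosses the x-axis at the gridline x = 0.
These observations pin down the coefficients.

x^3 - 3*x^2*y - x*y + x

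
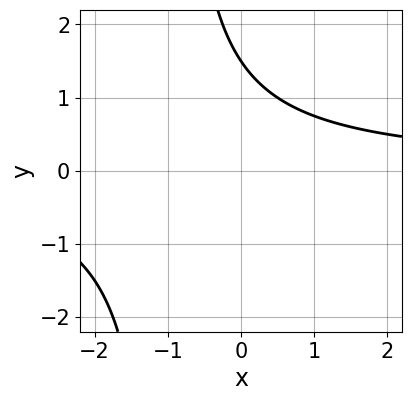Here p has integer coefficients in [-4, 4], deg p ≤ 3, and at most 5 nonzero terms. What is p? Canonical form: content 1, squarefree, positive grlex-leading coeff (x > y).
2*x*y + 2*y - 3

1. deg p = 2.
2. Checking where it meets the axes: no x-intercept at any integer in the box.
3. Putting this together gives p.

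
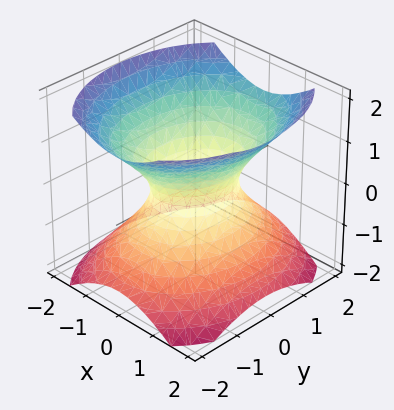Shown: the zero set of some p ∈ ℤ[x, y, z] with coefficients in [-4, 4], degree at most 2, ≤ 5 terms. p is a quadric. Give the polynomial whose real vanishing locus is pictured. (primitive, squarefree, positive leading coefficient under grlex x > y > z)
First, deg p = 2. An hourglass — one-sheet hyperboloid; a quadric.
Then, symmetries: mirror symmetry z ↦ −z ⇒ only even powers of z; mirror symmetry y ↦ −y ⇒ only even powers of y; mirror symmetry x ↦ −x ⇒ only even powers of x.
Next, observable constraints: the y-axis gridline crossings are at y ∈ {-1, 1}; no z-intercept at any integer in the box.
Finally, these observations pin down the coefficients.

3*x^2 + 2*y^2 - 3*z^2 - 2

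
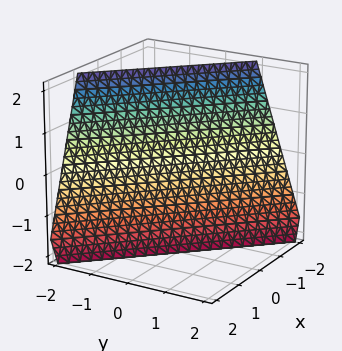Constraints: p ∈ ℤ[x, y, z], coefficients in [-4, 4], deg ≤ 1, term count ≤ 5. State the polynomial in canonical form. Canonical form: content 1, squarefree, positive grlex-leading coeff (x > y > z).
Degree: every cross-section is a straight line — this is a plane, so deg p = 1.
Reading off the gridlines: it meets the z-axis at z = -2 (among the integer gridlines).
Fitting integer coefficients to these (and the overall shape) gives p.

3*x + 3*y + z + 2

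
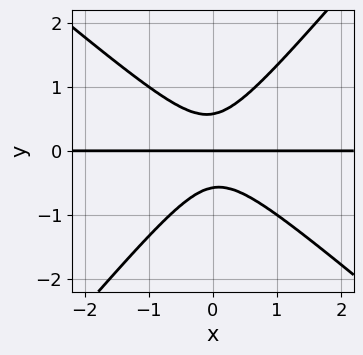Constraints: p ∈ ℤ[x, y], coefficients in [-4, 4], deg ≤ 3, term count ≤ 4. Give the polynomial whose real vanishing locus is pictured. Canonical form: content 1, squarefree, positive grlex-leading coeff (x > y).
3*x^2*y + x*y^2 - 3*y^3 + y

(a) Degree: no degree-2 curve has this shape, so deg p = 3.
(b) Observable constraints: it crosses the y-axis at the gridline y = 0; every point of the x-axis in the box is on the curve.
(c) Putting this together gives p.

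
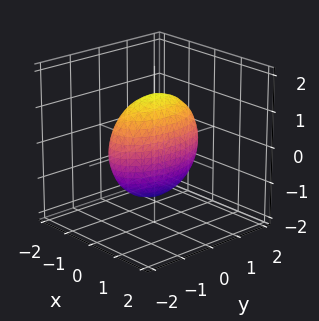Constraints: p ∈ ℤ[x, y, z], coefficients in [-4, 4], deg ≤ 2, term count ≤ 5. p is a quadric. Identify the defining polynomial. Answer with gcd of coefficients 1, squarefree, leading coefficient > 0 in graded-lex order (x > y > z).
3*x^2 + y^2 + z^2 - 2

1. deg p = 2. A closed, bounded, convex surface; a quadric.
2. Symmetries: it's symmetric under y → −y, forcing even powers of y; the z ↦ −z reflection is a symmetry, so z appears only in even powers; it's symmetric under x → −x, forcing even powers of x.
3. Fitting integer coefficients to these (and the overall shape) gives p.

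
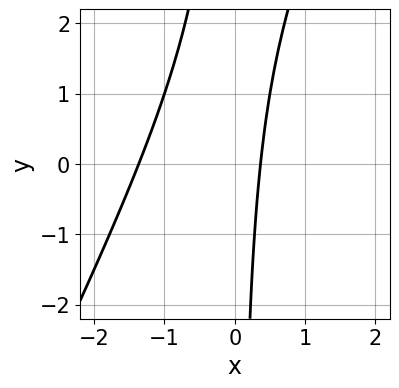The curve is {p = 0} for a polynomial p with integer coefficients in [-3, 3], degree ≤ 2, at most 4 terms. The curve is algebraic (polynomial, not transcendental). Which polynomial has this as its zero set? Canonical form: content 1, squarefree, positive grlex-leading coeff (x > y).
2*x^2 - x*y + 2*x - 1

First, the degree is 2 — the shape is more complex than any degree-1 curve.
Then, reading off the gridlines: the curve avoids every integer y-axis point in the box.
Finally, putting this together gives p.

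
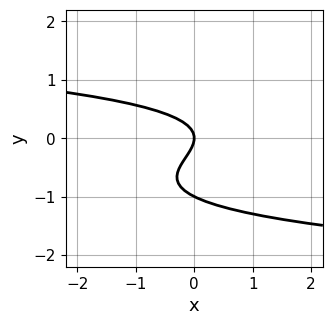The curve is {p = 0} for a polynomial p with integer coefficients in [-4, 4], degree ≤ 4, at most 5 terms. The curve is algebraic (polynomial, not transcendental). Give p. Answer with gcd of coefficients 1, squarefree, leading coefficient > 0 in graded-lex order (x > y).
1. deg p = 3. A generic line meets the curve in up to 3 points.
2. From the visible intercepts: the y-axis gridline crossings are at y ∈ {-1, 0}; it crosses the x-axis at the gridline x = 0.
3. Matching integer coefficients to the picture gives p.

2*y^3 + 2*y^2 + x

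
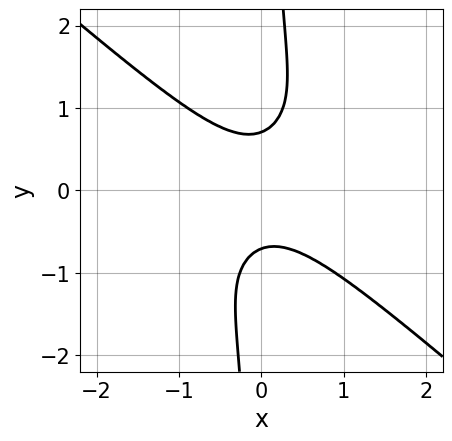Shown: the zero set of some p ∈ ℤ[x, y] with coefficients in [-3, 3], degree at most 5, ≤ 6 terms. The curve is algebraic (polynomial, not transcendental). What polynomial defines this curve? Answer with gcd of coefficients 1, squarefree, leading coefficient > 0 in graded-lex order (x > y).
deg p = 4. No degree-3 curve has this shape.
Reading off the gridlines: no x-intercept at any integer in the box.
Fitting integer coefficients to these (and the overall shape) gives p.

2*x^4 + 3*x*y^3 + 3*x^2 - 2*y^2 + 1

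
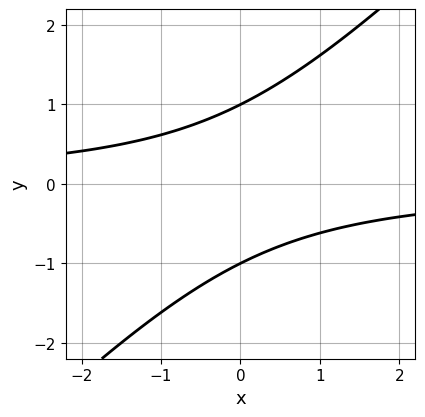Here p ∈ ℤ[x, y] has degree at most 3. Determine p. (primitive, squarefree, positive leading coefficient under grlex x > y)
x*y - y^2 + 1

The degree is 2 — no degree-1 curve has this shape.
From the axis intercepts and sections: no x-intercept at any integer in the box; the y-axis gridline crossings are at y ∈ {-1, 1}.
Putting this together gives p.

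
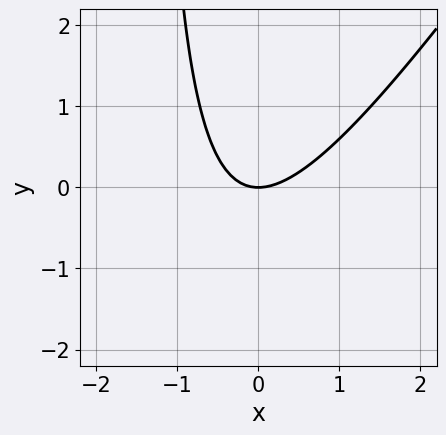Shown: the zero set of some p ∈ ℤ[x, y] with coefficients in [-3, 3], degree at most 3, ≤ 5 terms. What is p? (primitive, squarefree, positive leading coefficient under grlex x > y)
3*x^2 - 2*x*y - 3*y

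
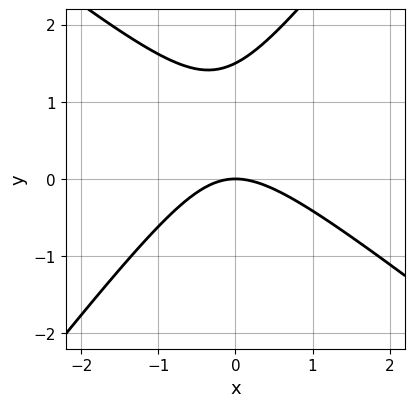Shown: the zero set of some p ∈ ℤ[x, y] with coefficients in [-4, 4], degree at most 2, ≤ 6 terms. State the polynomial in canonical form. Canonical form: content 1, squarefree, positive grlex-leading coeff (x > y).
2*x^2 + x*y - 2*y^2 + 3*y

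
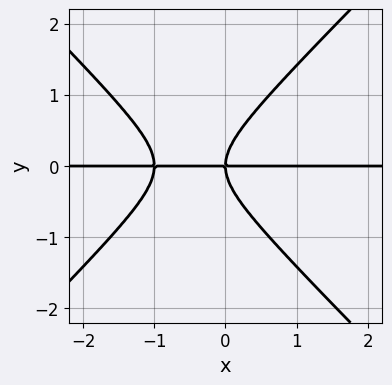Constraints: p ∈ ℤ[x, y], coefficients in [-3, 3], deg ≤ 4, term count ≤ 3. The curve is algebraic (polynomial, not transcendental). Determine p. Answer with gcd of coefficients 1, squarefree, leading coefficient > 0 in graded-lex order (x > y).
x^2*y - y^3 + x*y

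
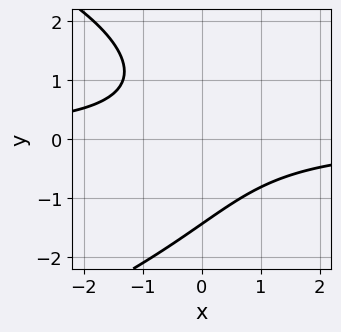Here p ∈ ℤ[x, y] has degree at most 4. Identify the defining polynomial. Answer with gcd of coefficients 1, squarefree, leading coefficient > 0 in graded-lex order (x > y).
(a) Degree: no degree-2 curve has this shape, so deg p = 3.
(b) Observable constraints: no x-intercept at any integer in the box.
(c) These observations pin down the coefficients.

y^3 + 3*x*y + 3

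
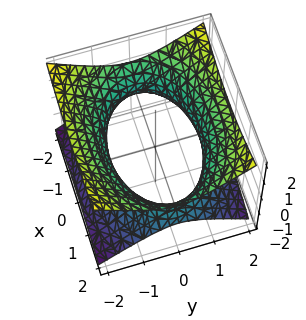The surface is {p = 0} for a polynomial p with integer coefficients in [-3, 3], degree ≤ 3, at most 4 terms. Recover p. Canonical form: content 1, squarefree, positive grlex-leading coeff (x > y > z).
The degree is 2 — one connected sheet with a waist; a quadric.
Symmetries: mirror symmetry z ↦ −z ⇒ only even powers of z; the x ↦ −x reflection is a symmetry, so x appears only in even powers; it's symmetric under y → −y, forcing even powers of y.
Checking where it meets the axes: no z-intercept at any integer in the box.
Assembling these constraints gives the stated polynomial.

x^2 + 2*y^2 - 3*z^2 - 3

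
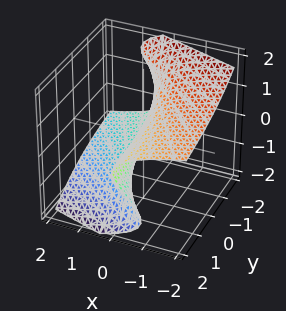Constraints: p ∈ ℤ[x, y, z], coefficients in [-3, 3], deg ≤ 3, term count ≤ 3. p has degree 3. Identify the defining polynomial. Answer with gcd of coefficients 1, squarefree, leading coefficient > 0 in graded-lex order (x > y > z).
2*y*z^2 + 2*z^3 + 3*x

(a) Degree: the shape is more complex than any degree-2 surface, so deg p = 3.
(b) From the visible intercepts: it meets the z-axis at z = 0 (among the integer gridlines); it crosses the x-axis at the gridline x = 0; every point of the y-axis in the box is on the surface.
(c) Matching integer coefficients to the picture gives p.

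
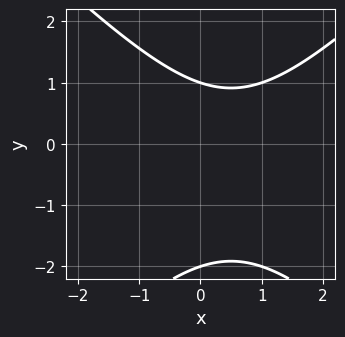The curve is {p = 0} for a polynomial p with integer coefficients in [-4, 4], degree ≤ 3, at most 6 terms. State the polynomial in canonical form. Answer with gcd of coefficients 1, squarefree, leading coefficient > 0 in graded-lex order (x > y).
1. The degree is 2 — no degree-1 curve has this shape.
2. Against the integer gridlines: among the integer gridlines, it crosses the y-axis at y ∈ {-2, 1}; the curve avoids every integer x-axis point in the box.
3. Fitting integer coefficients to these (and the overall shape) gives p.

x^2 - y^2 - x - y + 2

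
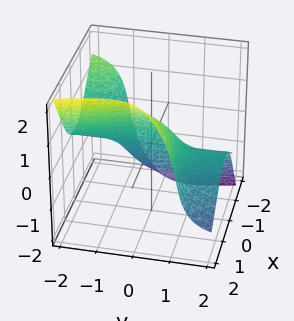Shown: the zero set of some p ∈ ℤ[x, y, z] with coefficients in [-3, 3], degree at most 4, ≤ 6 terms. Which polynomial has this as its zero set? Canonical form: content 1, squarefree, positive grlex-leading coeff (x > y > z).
First, deg p = 3. A generic line meets the surface in up to 3 points.
Then, reading off the gridlines: every point of the y-axis in the box is on the surface; it meets the x-axis at x = 0 (among the integer gridlines).
Finally, putting this together gives p.

x^3 - 3*x^2*y - 2*y^2*z - z^3 + 3*x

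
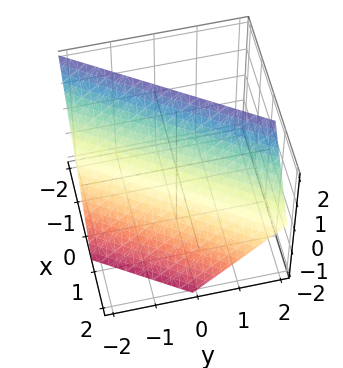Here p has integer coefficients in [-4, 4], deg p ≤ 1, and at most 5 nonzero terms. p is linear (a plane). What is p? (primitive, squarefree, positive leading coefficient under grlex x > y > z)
3*x - 2*y + 2*z - 2

(a) Degree: the surface is flat (a plane), so deg p = 1.
(b) Observable constraints: one z-axis crossing is at z = 1; it crosses the y-axis at the gridline y = -1.
(c) Fitting integer coefficients to these (and the overall shape) gives p.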